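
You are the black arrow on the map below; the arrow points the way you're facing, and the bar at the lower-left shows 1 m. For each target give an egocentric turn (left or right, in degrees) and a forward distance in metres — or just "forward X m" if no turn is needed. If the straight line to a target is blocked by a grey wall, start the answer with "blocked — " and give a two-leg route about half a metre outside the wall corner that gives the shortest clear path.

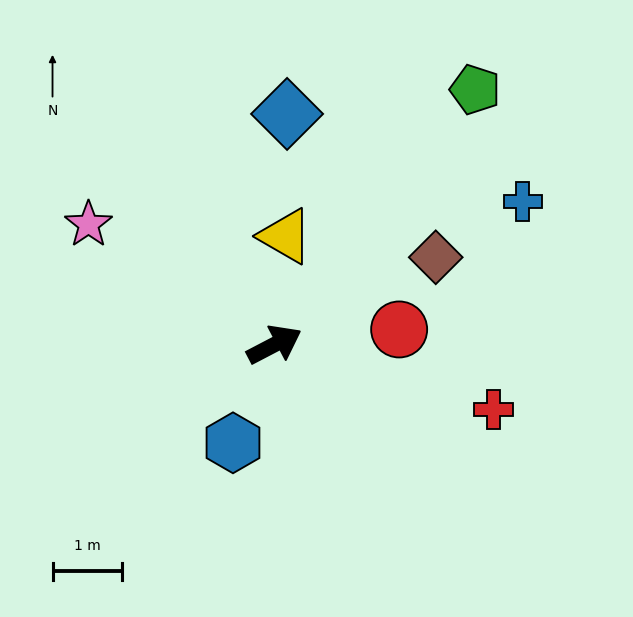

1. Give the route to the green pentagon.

turn left 24°, forward 4.7 m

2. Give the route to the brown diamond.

forward 2.7 m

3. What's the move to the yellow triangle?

turn left 57°, forward 1.6 m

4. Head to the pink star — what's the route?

turn left 120°, forward 3.2 m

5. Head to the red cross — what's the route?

turn right 44°, forward 3.3 m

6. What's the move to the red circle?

turn right 21°, forward 1.8 m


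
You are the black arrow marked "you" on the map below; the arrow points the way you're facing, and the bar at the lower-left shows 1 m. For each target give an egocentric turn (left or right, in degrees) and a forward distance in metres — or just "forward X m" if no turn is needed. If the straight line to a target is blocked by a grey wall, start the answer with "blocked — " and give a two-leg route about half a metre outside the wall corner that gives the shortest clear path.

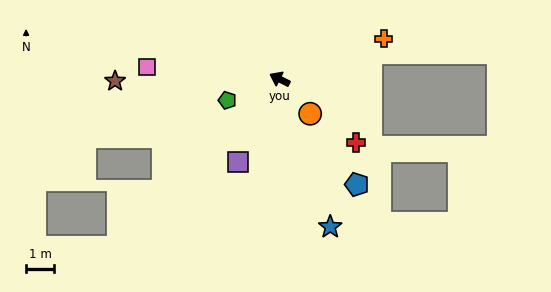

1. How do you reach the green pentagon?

turn left 49°, forward 2.0 m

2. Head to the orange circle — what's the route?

turn left 158°, forward 1.7 m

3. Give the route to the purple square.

turn left 90°, forward 3.4 m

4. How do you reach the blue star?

turn left 136°, forward 5.6 m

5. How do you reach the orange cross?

turn right 132°, forward 4.0 m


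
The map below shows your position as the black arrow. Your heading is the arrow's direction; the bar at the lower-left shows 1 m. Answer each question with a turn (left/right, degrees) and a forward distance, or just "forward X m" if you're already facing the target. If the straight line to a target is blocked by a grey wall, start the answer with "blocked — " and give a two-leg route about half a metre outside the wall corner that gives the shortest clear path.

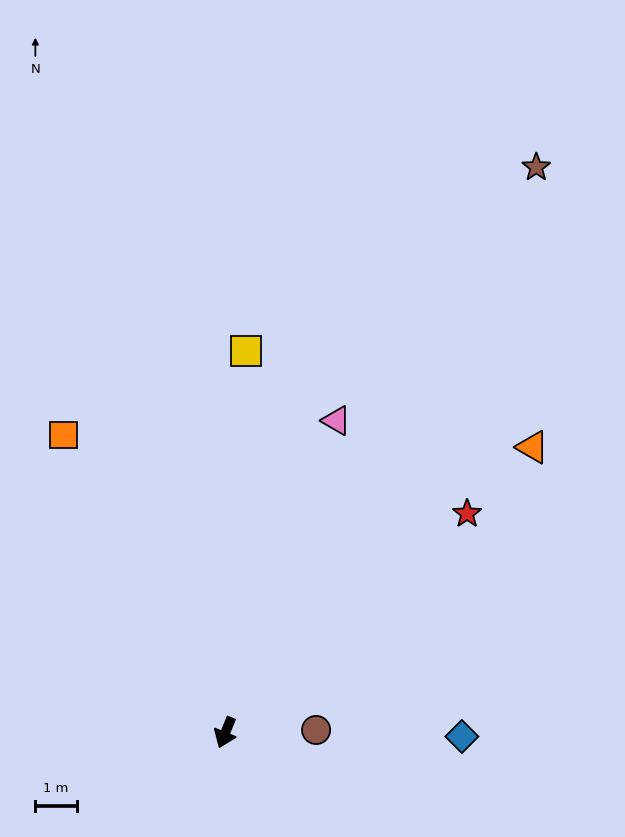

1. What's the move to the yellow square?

turn right 161°, forward 9.2 m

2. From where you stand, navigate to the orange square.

turn right 129°, forward 8.2 m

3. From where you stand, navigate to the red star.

turn left 154°, forward 7.9 m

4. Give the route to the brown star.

turn left 173°, forward 15.5 m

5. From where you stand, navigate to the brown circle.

turn left 114°, forward 2.2 m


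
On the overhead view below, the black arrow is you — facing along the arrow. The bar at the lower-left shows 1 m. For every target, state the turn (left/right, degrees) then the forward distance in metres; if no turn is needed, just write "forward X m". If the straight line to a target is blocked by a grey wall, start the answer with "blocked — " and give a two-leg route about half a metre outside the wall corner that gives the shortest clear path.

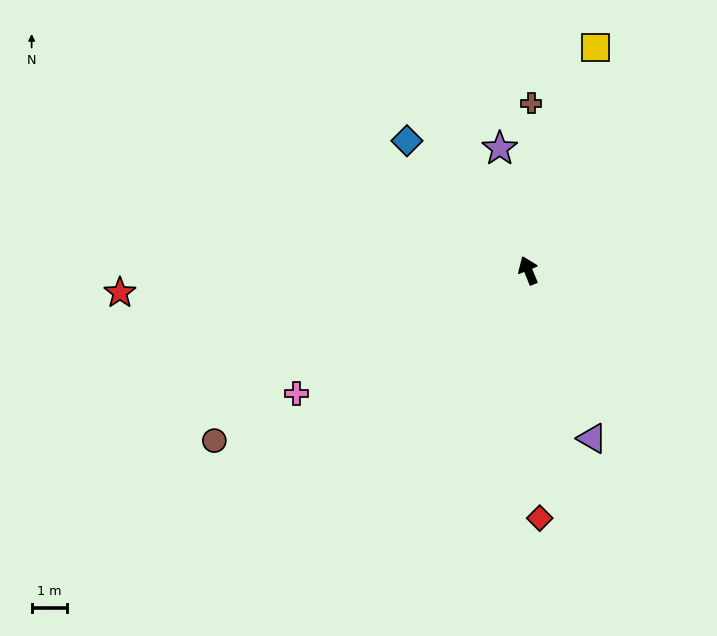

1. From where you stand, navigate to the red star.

turn left 71°, forward 11.5 m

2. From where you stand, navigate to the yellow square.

turn right 39°, forward 6.5 m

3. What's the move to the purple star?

turn right 9°, forward 3.5 m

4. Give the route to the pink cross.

turn left 96°, forward 7.4 m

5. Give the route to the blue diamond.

turn left 21°, forward 5.0 m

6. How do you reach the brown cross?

turn right 23°, forward 4.7 m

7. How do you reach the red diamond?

turn left 160°, forward 7.0 m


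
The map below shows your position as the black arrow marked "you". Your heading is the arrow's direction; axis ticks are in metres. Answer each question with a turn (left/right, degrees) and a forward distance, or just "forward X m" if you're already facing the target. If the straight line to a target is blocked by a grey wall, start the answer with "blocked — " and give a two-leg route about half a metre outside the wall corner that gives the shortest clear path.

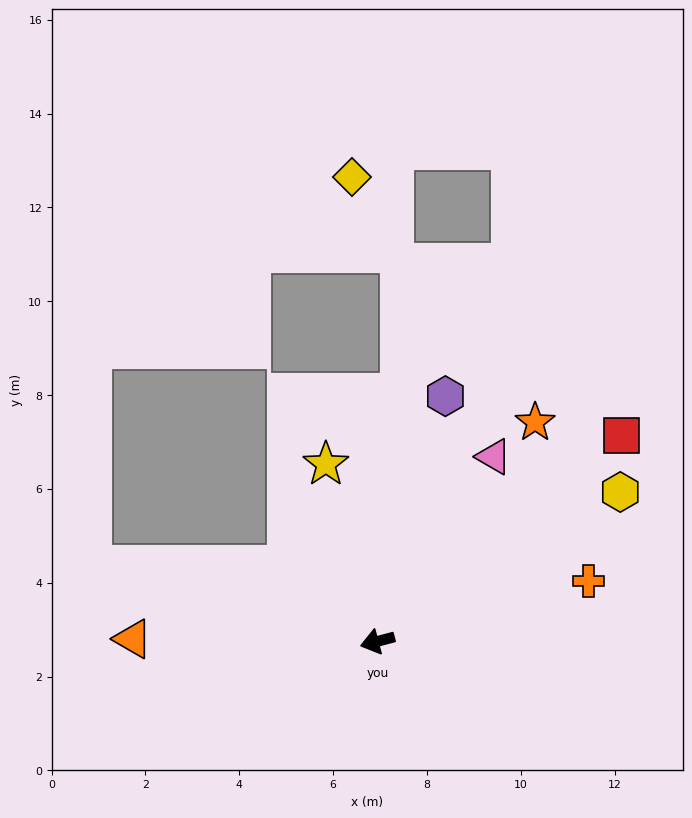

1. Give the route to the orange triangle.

turn right 15°, forward 5.2 m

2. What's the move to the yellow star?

turn right 89°, forward 3.9 m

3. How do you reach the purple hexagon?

turn right 120°, forward 5.4 m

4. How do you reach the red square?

turn right 155°, forward 6.8 m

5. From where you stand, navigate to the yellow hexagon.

turn right 163°, forward 6.1 m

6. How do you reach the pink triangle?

turn right 137°, forward 4.7 m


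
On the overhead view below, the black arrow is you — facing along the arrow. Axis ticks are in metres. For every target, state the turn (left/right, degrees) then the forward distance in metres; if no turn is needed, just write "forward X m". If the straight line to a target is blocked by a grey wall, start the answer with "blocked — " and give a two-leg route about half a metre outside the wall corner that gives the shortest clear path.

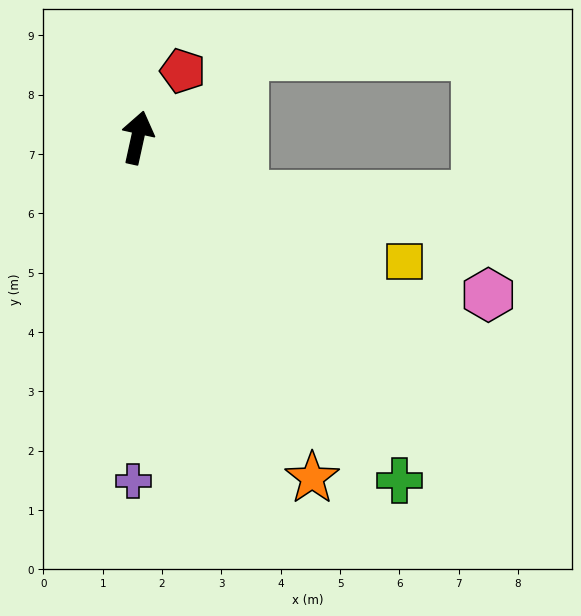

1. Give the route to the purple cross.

turn right 168°, forward 5.8 m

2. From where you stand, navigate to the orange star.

turn right 140°, forward 6.4 m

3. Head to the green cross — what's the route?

turn right 130°, forward 7.3 m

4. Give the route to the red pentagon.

turn right 22°, forward 1.4 m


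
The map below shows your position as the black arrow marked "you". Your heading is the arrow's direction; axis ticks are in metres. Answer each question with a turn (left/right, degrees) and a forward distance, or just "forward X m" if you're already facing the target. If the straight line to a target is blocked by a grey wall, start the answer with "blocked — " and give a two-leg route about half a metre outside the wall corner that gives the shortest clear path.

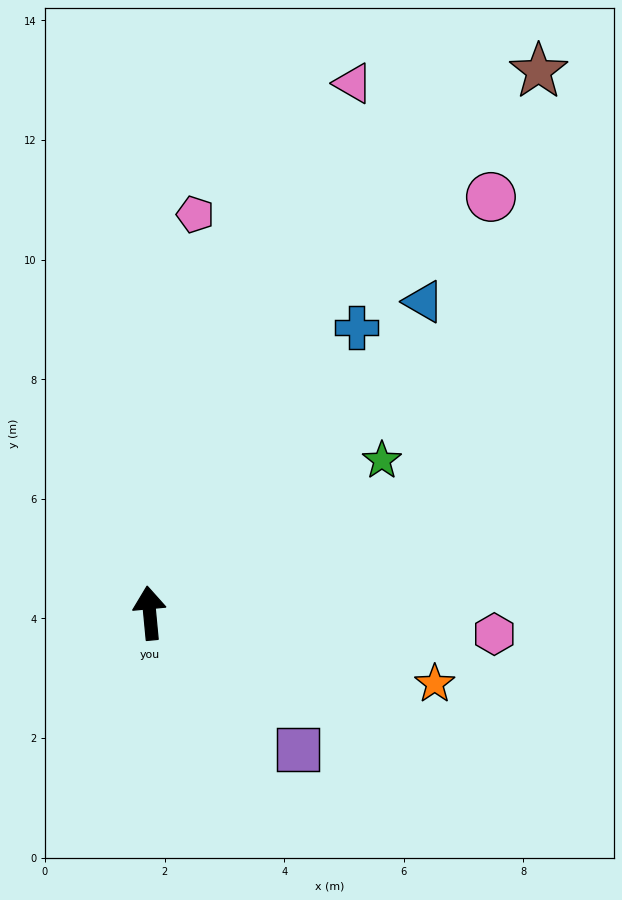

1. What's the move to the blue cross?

turn right 41°, forward 5.9 m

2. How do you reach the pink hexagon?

turn right 99°, forward 5.8 m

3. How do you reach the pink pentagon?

turn right 12°, forward 6.7 m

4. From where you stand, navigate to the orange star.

turn right 109°, forward 4.9 m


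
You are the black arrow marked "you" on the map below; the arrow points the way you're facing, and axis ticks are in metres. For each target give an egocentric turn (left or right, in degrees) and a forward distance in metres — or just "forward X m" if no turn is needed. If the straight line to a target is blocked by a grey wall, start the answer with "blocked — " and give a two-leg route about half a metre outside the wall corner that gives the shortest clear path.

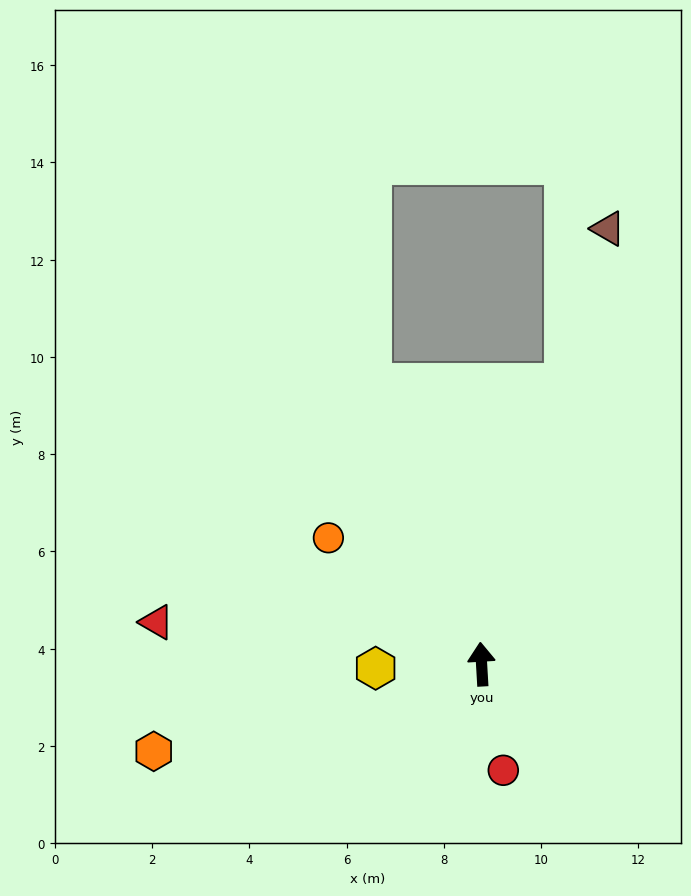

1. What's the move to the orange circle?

turn left 47°, forward 4.1 m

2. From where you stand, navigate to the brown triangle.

turn right 20°, forward 9.3 m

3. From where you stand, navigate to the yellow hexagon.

turn left 89°, forward 2.2 m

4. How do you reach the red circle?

turn right 172°, forward 2.2 m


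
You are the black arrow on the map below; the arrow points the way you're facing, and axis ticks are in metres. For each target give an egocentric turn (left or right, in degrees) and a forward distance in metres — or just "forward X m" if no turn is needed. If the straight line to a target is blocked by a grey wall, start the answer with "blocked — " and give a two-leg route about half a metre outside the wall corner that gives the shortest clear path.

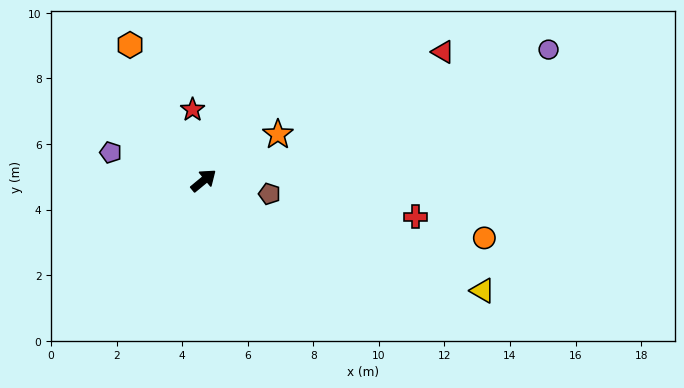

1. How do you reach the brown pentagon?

turn right 51°, forward 2.0 m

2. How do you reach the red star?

turn left 59°, forward 2.2 m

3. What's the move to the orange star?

turn right 8°, forward 2.7 m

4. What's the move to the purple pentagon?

turn left 124°, forward 3.0 m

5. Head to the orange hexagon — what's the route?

turn left 79°, forward 4.7 m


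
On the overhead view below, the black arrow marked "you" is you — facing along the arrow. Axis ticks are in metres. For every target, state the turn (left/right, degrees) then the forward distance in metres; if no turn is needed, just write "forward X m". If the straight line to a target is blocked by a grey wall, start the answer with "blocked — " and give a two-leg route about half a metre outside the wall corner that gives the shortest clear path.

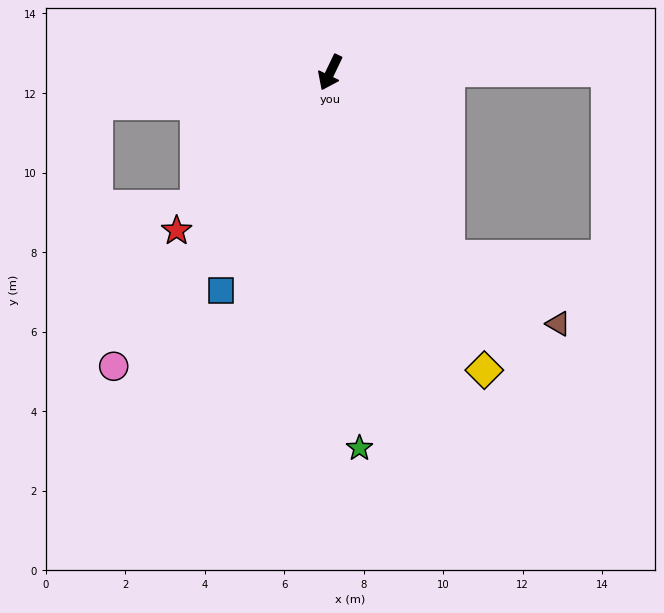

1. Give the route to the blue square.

forward 6.1 m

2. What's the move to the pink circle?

turn right 11°, forward 9.2 m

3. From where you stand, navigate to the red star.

turn right 19°, forward 5.5 m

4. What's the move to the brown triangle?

blocked — turn left 58°, forward 5.5 m, then turn left 26°, forward 3.2 m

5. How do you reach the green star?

turn left 30°, forward 9.5 m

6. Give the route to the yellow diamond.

turn left 53°, forward 8.4 m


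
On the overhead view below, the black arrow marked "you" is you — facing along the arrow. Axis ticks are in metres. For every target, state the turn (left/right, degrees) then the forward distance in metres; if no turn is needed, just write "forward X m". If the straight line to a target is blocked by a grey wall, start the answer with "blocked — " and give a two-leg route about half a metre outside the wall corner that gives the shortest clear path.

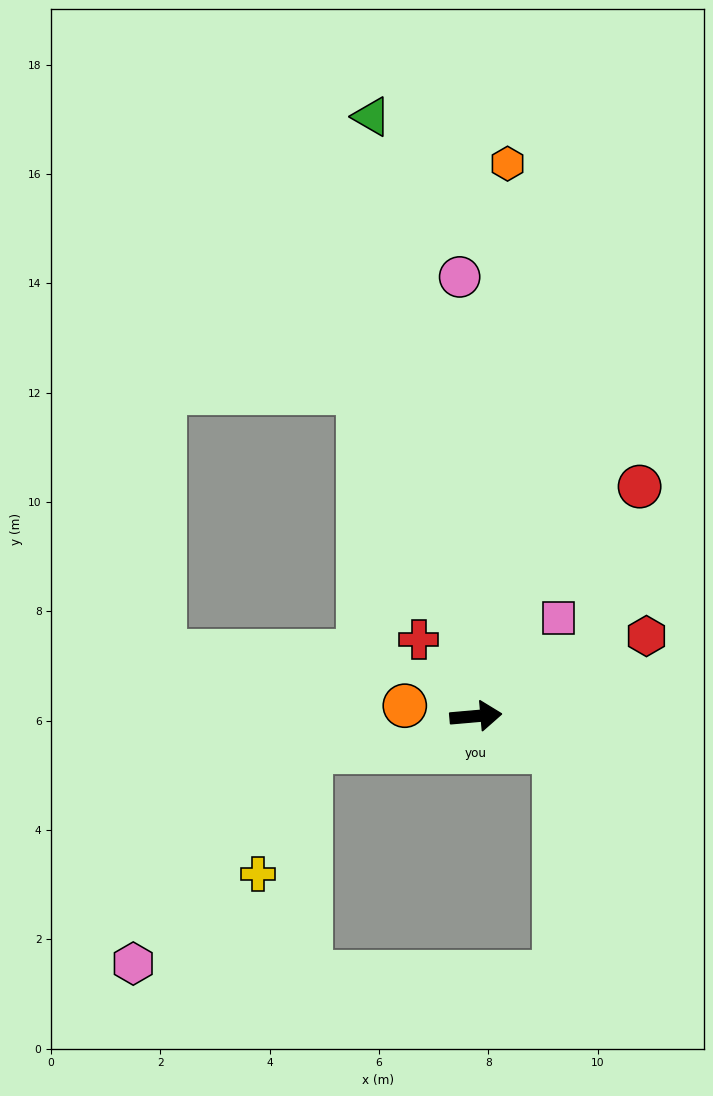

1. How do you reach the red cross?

turn left 122°, forward 1.7 m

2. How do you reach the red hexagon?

turn left 20°, forward 3.4 m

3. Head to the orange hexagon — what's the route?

turn left 82°, forward 10.1 m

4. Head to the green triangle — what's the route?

turn left 95°, forward 11.1 m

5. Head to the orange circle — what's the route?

turn left 167°, forward 1.3 m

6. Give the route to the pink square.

turn left 45°, forward 2.3 m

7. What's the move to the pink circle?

turn left 87°, forward 8.0 m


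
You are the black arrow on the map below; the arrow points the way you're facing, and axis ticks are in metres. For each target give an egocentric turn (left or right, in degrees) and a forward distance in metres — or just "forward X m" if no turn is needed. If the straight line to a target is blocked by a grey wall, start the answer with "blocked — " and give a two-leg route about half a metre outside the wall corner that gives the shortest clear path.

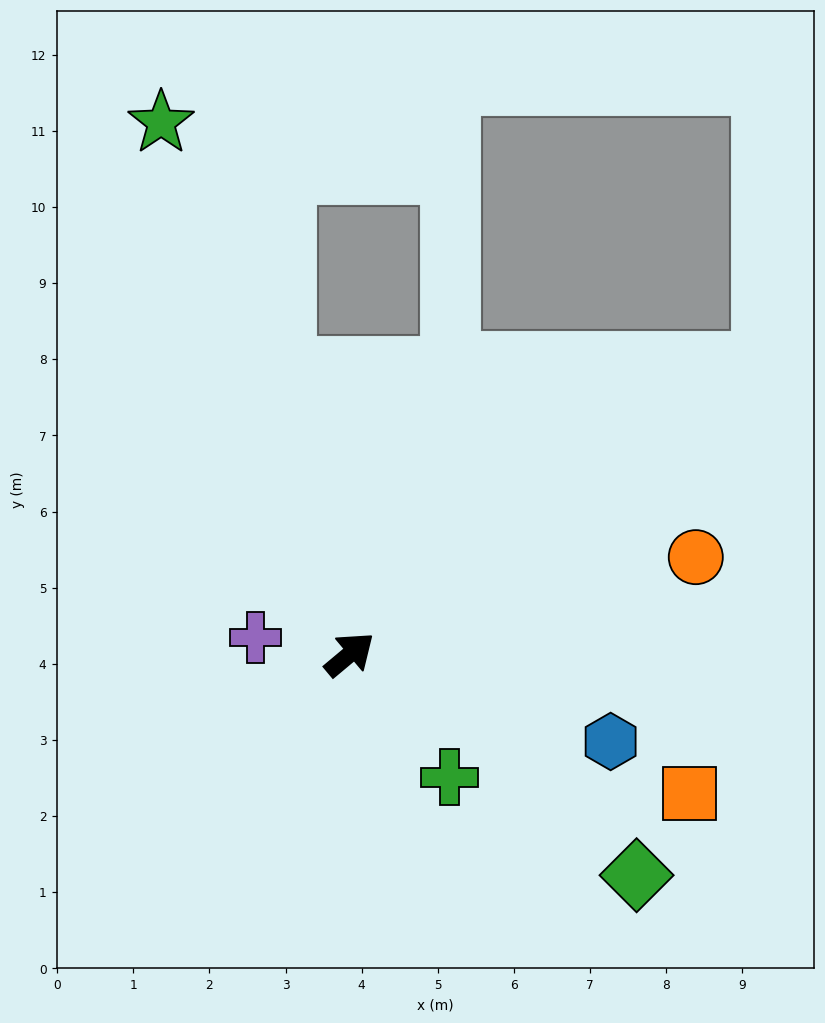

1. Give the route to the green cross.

turn right 91°, forward 2.1 m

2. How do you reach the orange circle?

turn right 24°, forward 4.7 m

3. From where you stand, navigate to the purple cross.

turn left 130°, forward 1.3 m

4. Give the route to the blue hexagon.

turn right 58°, forward 3.6 m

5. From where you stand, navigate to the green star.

turn left 70°, forward 7.4 m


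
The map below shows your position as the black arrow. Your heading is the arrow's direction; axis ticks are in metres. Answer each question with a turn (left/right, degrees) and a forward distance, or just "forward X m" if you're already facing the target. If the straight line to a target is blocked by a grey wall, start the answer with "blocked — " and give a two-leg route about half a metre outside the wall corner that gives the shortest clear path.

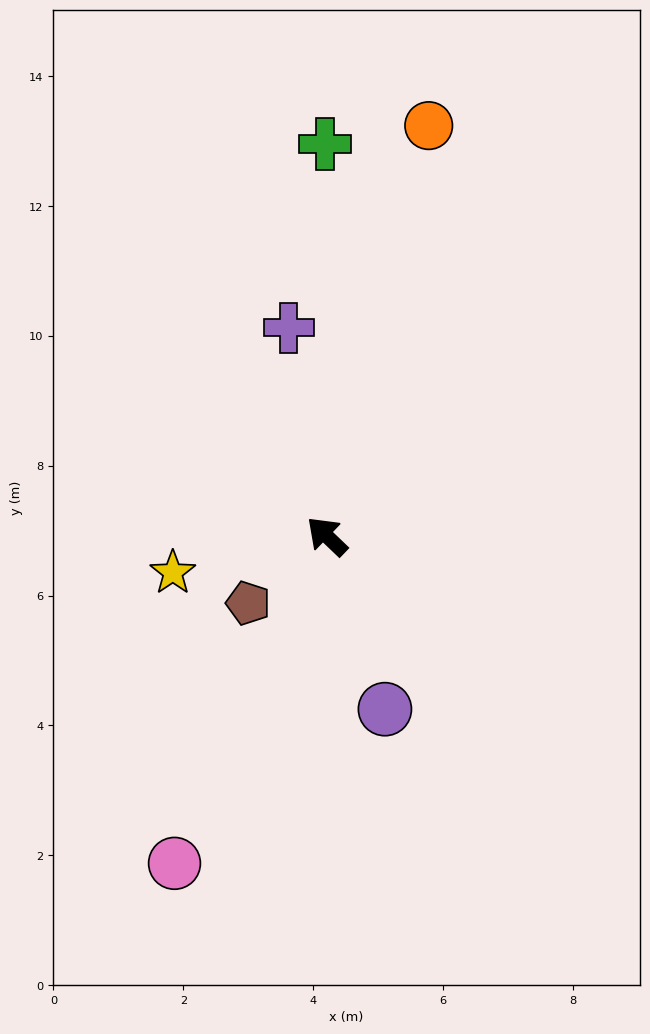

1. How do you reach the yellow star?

turn left 57°, forward 2.4 m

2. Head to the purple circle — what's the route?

turn left 152°, forward 2.8 m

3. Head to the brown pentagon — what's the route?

turn left 84°, forward 1.6 m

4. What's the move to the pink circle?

turn left 109°, forward 5.6 m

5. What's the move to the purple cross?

turn right 36°, forward 3.3 m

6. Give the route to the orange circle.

turn right 60°, forward 6.5 m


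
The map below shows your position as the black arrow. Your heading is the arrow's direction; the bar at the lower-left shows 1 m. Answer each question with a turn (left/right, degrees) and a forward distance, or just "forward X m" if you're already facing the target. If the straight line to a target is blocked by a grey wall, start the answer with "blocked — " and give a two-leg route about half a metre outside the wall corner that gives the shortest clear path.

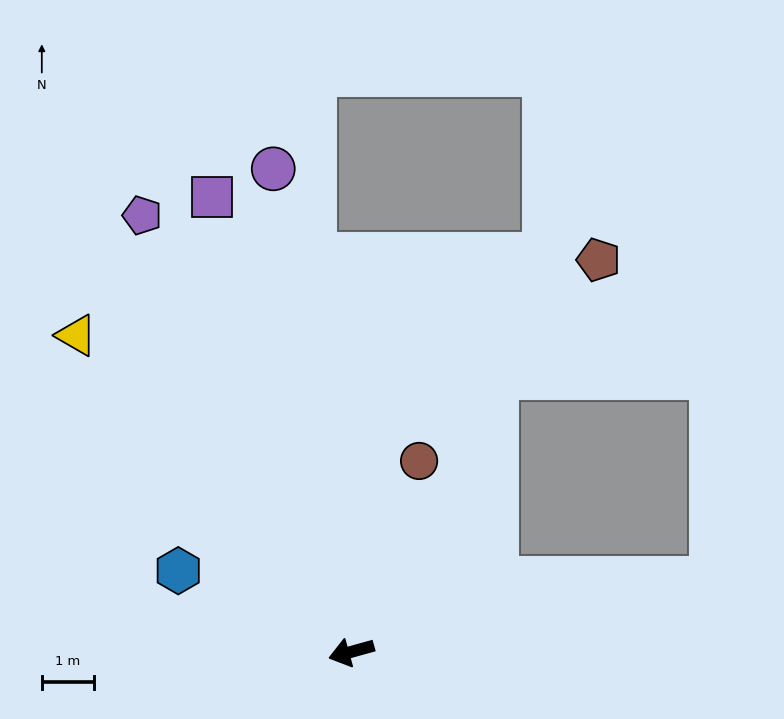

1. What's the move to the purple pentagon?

turn right 80°, forward 9.3 m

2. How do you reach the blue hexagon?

turn right 41°, forward 3.7 m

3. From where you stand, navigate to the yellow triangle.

turn right 65°, forward 8.0 m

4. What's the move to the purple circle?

turn right 96°, forward 9.4 m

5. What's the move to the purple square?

turn right 88°, forward 9.1 m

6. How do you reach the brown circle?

turn right 125°, forward 3.9 m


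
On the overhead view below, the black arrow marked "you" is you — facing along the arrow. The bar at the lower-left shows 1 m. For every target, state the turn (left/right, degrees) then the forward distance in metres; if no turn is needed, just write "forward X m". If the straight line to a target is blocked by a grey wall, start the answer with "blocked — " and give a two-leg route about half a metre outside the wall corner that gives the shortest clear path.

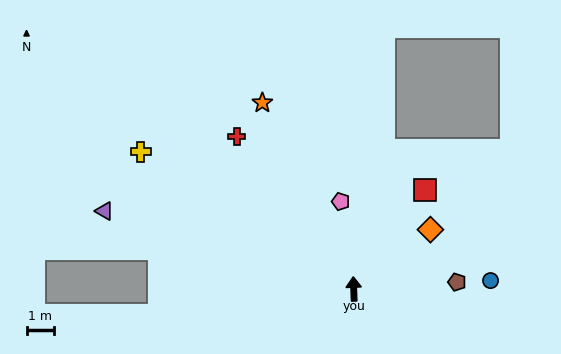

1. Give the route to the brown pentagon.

turn right 88°, forward 3.8 m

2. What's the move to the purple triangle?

turn left 71°, forward 9.5 m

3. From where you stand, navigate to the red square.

turn right 38°, forward 4.4 m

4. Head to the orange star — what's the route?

turn left 24°, forward 7.5 m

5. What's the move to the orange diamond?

turn right 54°, forward 3.5 m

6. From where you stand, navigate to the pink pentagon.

turn left 6°, forward 3.2 m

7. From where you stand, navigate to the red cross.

turn left 35°, forward 7.0 m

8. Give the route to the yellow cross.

turn left 55°, forward 9.2 m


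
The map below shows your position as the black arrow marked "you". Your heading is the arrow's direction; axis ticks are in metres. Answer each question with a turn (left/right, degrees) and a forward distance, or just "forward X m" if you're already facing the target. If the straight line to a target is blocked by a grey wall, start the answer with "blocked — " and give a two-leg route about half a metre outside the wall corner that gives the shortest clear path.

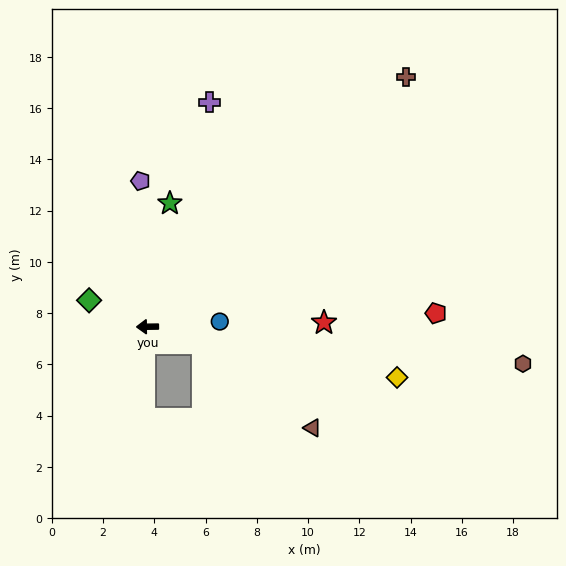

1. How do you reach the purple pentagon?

turn right 88°, forward 5.7 m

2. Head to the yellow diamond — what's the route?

turn left 168°, forward 9.9 m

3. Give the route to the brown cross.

turn right 137°, forward 14.0 m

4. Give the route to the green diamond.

turn right 25°, forward 2.5 m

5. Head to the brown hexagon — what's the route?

turn left 173°, forward 14.7 m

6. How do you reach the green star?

turn right 101°, forward 4.9 m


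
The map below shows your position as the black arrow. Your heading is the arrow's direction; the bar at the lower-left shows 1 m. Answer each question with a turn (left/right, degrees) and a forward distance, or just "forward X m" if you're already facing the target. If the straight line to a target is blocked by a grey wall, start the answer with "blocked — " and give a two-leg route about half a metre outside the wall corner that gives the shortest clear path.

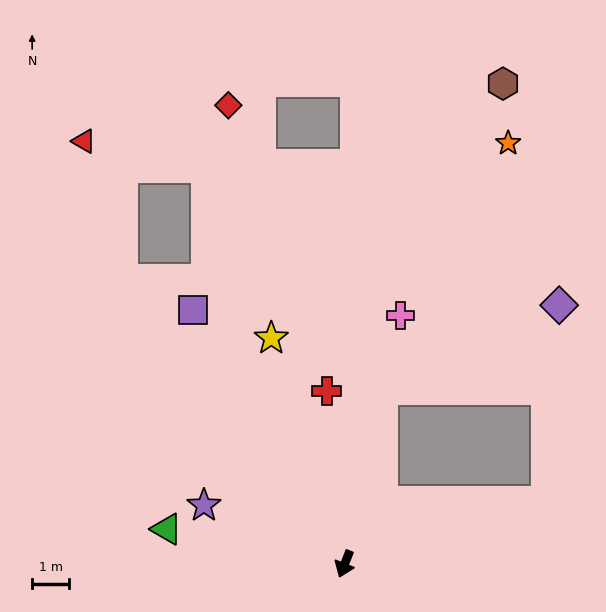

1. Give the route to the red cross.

turn right 153°, forward 4.7 m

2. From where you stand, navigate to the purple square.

turn right 128°, forward 8.0 m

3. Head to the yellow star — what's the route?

turn right 140°, forward 6.4 m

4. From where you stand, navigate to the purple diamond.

blocked — turn right 171°, forward 4.8 m, then turn right 52°, forward 5.3 m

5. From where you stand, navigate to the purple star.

turn right 91°, forward 4.1 m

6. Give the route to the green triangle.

turn right 80°, forward 4.9 m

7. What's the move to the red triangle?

blocked — turn right 120°, forward 9.8 m, then turn right 23°, forward 3.9 m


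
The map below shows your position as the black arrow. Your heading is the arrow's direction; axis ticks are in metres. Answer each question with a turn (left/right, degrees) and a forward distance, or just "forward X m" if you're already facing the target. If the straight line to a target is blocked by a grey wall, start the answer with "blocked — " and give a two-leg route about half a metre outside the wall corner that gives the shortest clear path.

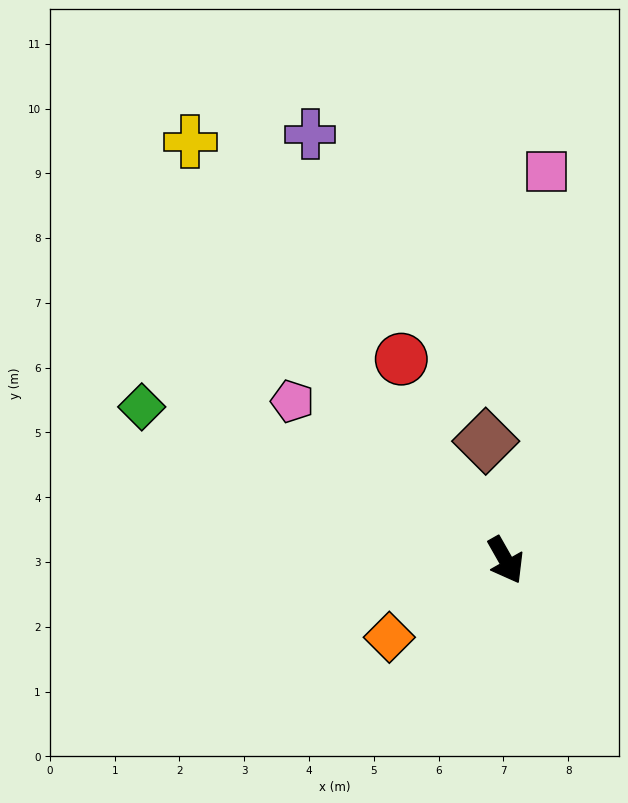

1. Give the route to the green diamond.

turn right 142°, forward 6.1 m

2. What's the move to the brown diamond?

turn left 160°, forward 1.9 m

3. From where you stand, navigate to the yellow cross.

turn right 173°, forward 8.1 m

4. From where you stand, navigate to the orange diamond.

turn right 86°, forward 2.2 m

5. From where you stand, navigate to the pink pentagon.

turn right 156°, forward 4.1 m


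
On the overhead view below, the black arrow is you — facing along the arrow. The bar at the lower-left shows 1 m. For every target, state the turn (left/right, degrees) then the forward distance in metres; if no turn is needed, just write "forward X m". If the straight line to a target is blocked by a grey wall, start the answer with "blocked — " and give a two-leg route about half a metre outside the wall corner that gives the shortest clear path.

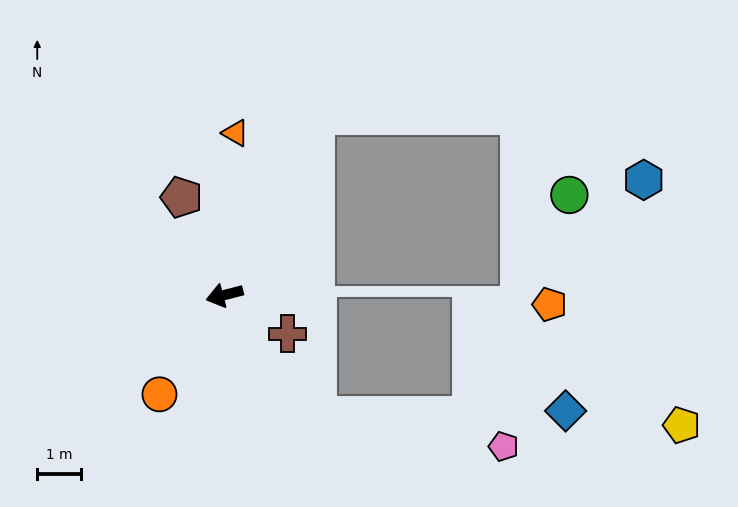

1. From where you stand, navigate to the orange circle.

turn left 42°, forward 2.7 m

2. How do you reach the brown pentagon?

turn right 81°, forward 2.4 m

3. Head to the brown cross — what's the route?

turn left 134°, forward 1.7 m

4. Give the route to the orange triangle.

turn right 108°, forward 3.7 m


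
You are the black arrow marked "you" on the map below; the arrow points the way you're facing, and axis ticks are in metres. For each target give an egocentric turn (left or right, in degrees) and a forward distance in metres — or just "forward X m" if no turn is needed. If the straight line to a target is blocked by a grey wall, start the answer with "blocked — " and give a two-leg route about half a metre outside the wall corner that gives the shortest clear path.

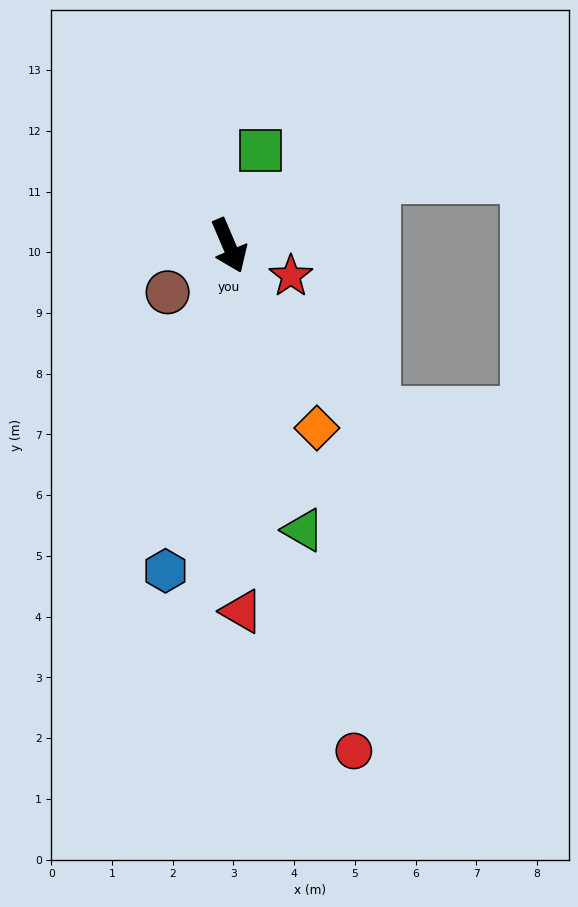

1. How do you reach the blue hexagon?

turn right 34°, forward 5.5 m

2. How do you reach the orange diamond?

turn left 3°, forward 3.3 m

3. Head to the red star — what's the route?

turn left 41°, forward 1.1 m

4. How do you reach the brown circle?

turn right 76°, forward 1.3 m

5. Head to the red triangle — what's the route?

turn right 21°, forward 6.0 m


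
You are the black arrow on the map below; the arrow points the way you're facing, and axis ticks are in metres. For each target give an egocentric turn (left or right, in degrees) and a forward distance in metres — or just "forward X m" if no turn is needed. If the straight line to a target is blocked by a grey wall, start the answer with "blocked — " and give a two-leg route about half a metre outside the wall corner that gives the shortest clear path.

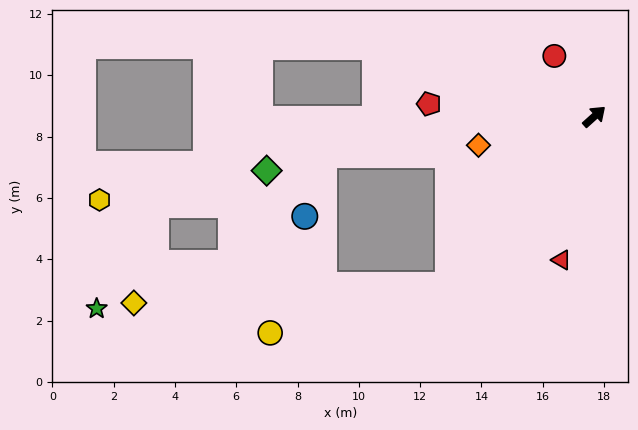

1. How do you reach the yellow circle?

blocked — turn right 173°, forward 7.3 m, then turn right 34°, forward 6.0 m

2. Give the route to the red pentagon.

turn left 134°, forward 5.4 m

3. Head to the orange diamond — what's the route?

turn left 152°, forward 3.9 m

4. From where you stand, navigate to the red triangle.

turn right 145°, forward 4.8 m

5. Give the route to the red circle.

turn left 81°, forward 2.4 m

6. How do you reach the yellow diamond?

blocked — turn right 173°, forward 7.3 m, then turn right 46°, forward 10.3 m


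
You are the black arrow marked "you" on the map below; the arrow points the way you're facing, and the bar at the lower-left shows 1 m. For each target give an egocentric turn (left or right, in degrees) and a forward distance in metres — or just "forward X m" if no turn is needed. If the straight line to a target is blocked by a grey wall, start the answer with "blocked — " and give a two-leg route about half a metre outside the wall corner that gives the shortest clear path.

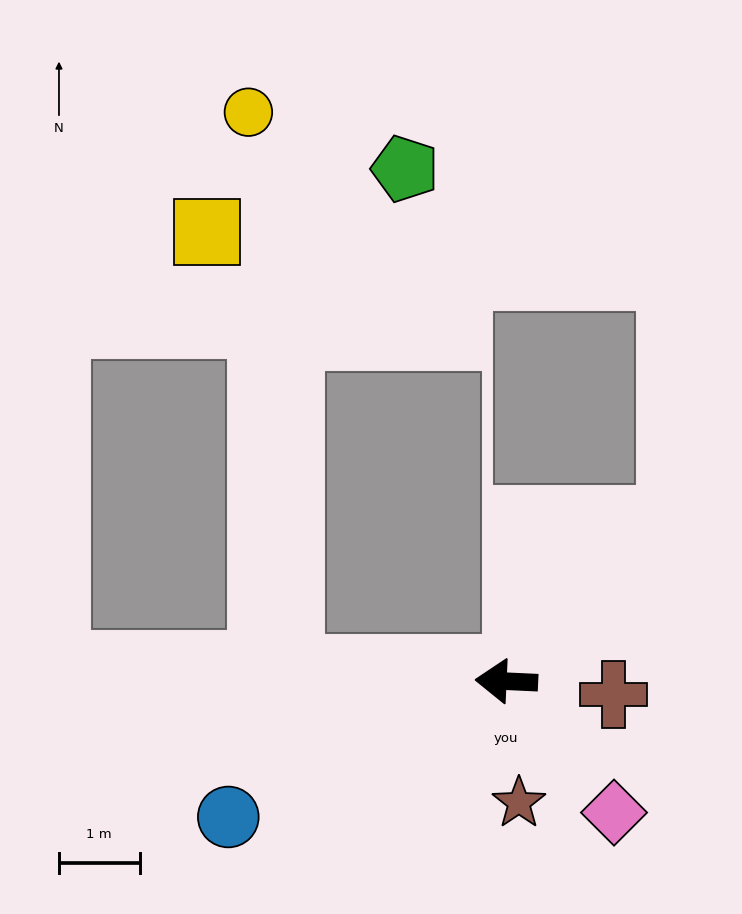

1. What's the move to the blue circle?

turn left 29°, forward 3.8 m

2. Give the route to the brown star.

turn left 99°, forward 1.5 m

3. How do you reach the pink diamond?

turn left 132°, forward 2.1 m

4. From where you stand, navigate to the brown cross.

turn left 176°, forward 1.3 m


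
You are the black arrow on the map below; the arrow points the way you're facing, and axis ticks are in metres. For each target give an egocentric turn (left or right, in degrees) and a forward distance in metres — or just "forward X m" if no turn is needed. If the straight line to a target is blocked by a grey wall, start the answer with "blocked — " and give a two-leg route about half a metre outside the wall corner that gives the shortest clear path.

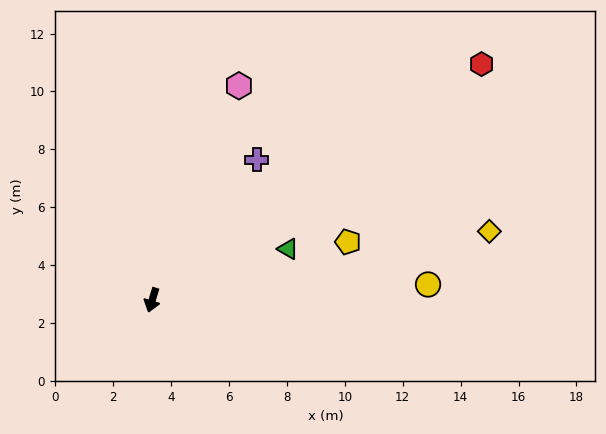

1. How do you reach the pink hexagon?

turn left 175°, forward 8.0 m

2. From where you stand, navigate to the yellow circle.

turn left 110°, forward 9.5 m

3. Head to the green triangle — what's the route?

turn left 127°, forward 5.0 m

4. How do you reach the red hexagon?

turn left 142°, forward 14.0 m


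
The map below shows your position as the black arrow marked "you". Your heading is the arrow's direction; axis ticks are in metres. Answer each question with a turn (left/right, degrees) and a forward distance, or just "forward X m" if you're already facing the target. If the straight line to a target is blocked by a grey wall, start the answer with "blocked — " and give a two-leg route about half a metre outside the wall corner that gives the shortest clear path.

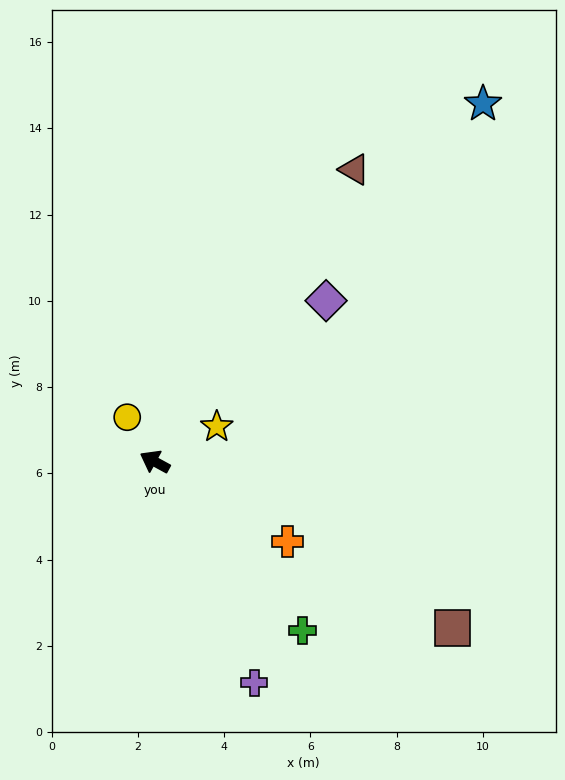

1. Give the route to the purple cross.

turn left 143°, forward 5.6 m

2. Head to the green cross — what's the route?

turn left 160°, forward 5.2 m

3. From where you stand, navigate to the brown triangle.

turn right 96°, forward 8.2 m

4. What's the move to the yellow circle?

turn right 30°, forward 1.2 m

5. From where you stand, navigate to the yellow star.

turn right 122°, forward 1.7 m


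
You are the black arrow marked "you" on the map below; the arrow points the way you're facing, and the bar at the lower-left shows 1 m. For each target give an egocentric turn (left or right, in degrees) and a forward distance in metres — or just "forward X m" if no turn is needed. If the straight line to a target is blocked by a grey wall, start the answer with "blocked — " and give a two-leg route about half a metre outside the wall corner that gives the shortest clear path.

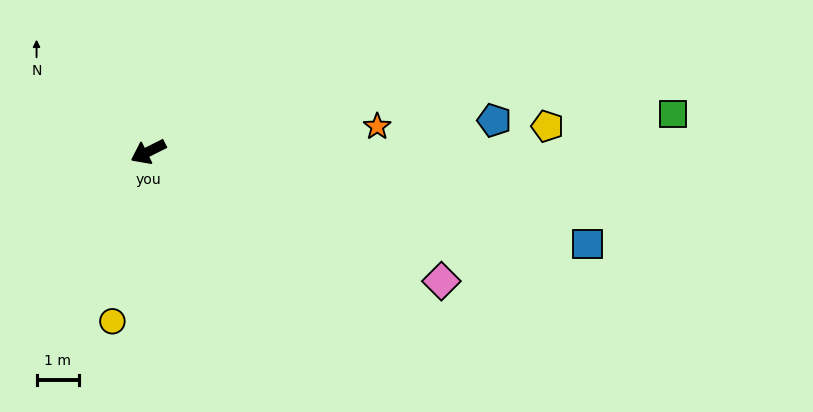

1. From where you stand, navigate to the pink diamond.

turn left 130°, forward 7.6 m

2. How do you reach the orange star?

turn left 160°, forward 5.4 m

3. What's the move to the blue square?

turn left 142°, forward 10.6 m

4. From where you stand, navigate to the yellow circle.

turn left 51°, forward 4.1 m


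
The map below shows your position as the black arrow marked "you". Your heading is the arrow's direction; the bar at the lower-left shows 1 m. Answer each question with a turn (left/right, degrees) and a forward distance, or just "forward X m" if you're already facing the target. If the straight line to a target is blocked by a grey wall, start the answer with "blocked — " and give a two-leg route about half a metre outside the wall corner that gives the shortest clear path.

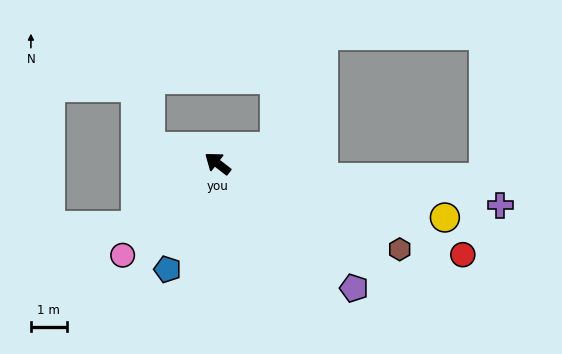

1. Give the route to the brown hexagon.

turn right 168°, forward 5.6 m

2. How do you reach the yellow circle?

turn right 156°, forward 6.5 m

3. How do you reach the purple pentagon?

turn left 175°, forward 5.2 m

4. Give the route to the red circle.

turn right 163°, forward 7.3 m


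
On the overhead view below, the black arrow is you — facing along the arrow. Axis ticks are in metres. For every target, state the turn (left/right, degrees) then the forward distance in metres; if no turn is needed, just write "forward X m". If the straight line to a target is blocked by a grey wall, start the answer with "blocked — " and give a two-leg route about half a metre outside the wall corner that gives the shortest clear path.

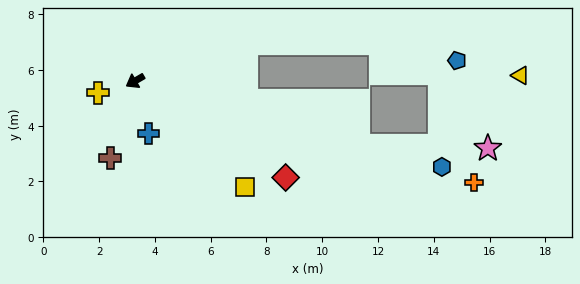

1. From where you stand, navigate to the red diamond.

turn left 117°, forward 6.4 m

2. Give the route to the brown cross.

turn left 42°, forward 2.9 m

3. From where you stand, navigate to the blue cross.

turn left 75°, forward 1.9 m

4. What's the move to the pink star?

blocked — turn left 134°, forward 8.3 m, then turn left 15°, forward 4.6 m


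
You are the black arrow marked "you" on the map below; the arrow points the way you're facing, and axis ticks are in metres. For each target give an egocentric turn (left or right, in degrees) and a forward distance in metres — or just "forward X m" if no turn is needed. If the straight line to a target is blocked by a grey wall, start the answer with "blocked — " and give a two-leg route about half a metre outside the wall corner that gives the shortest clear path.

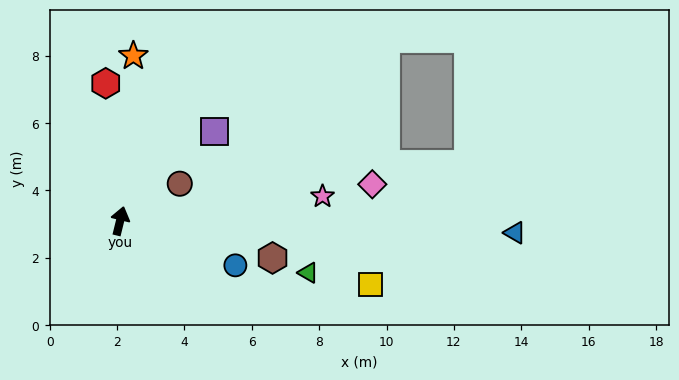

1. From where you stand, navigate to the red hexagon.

turn left 20°, forward 4.1 m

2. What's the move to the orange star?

turn left 9°, forward 4.9 m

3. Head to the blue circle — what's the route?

turn right 97°, forward 3.7 m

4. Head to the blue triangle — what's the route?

turn right 78°, forward 11.7 m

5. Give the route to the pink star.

turn right 69°, forward 6.1 m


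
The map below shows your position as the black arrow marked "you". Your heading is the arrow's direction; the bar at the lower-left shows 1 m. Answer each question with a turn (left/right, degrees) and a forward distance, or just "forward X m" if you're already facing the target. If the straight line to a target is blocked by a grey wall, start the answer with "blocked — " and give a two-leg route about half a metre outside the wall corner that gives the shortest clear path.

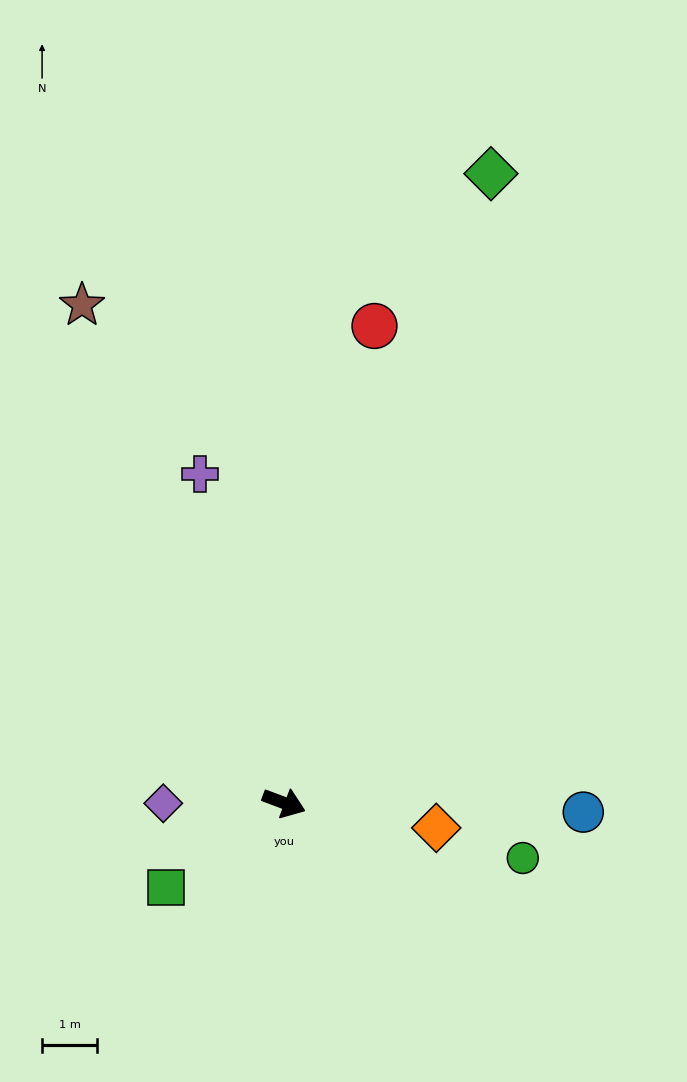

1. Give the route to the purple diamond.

turn right 159°, forward 2.2 m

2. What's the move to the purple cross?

turn left 125°, forward 6.2 m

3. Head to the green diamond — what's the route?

turn left 92°, forward 12.0 m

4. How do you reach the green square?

turn right 124°, forward 2.6 m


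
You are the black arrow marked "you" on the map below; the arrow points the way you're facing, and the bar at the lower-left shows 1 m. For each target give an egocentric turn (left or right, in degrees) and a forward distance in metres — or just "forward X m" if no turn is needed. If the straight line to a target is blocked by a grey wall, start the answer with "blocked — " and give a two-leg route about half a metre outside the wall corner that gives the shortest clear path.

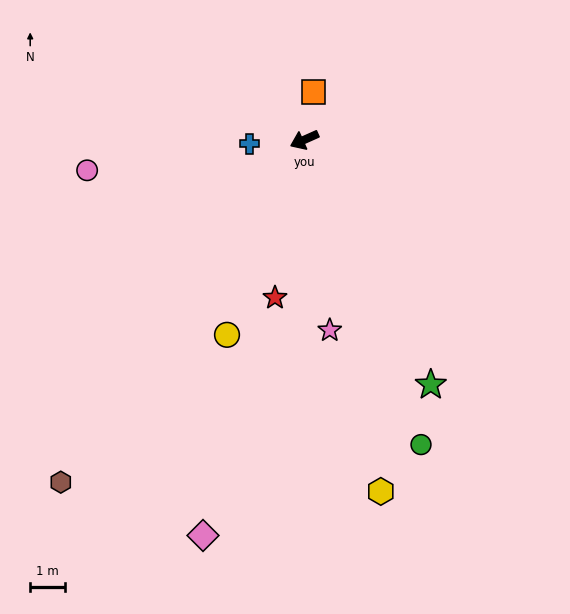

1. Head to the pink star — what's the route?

turn left 74°, forward 5.5 m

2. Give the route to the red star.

turn left 55°, forward 4.6 m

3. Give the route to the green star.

turn left 93°, forward 8.0 m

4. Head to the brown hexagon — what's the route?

turn left 31°, forward 12.1 m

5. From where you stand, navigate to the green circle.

turn left 87°, forward 9.4 m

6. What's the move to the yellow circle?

turn left 44°, forward 6.1 m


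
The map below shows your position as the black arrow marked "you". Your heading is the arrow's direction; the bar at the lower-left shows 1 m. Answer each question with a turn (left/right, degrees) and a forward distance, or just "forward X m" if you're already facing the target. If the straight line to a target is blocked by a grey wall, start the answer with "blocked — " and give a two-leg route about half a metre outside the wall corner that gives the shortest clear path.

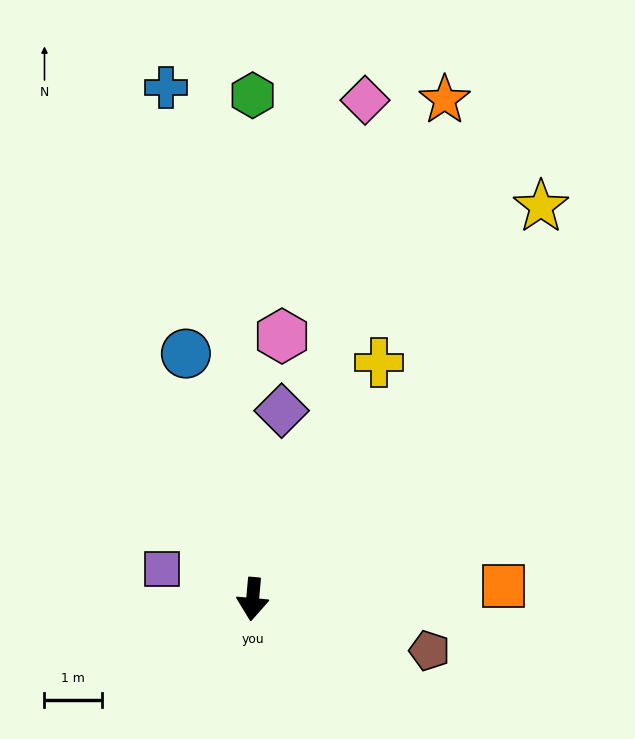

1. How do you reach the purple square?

turn right 103°, forward 1.6 m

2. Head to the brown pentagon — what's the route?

turn left 79°, forward 3.2 m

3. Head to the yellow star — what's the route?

turn left 149°, forward 8.4 m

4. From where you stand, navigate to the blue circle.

turn right 160°, forward 4.4 m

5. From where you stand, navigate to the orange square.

turn left 98°, forward 4.4 m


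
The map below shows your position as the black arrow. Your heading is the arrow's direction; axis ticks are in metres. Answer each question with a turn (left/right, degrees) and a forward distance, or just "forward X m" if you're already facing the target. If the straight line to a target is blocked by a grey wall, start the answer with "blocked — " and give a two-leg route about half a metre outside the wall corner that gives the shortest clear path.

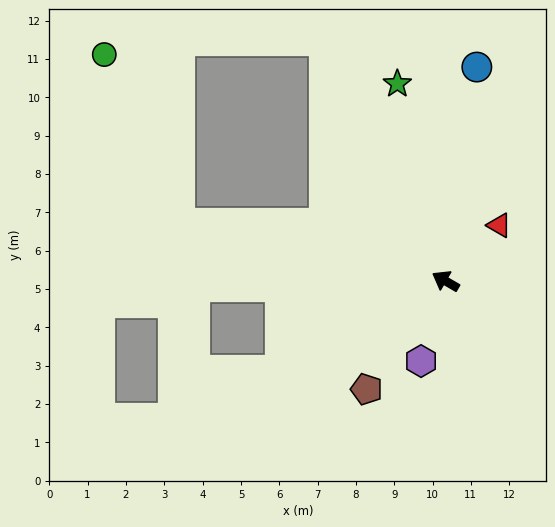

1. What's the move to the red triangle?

turn right 104°, forward 2.0 m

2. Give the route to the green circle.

blocked — turn left 18°, forward 7.1 m, then turn right 54°, forward 4.8 m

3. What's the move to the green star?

turn right 46°, forward 5.3 m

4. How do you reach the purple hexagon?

turn left 103°, forward 2.2 m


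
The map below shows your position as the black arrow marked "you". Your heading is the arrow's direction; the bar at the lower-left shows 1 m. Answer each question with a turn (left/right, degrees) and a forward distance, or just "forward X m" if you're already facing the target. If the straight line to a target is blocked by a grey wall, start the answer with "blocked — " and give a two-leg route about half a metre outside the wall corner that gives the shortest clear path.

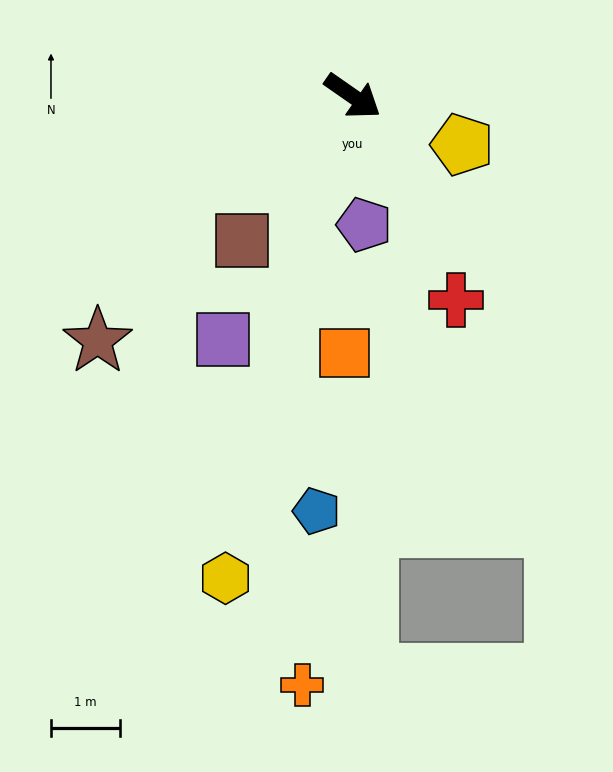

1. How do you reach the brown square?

turn right 93°, forward 2.6 m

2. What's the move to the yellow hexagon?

turn right 70°, forward 7.2 m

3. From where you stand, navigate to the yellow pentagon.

turn left 11°, forward 1.7 m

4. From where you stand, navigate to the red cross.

turn right 28°, forward 3.3 m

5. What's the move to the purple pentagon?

turn right 50°, forward 1.9 m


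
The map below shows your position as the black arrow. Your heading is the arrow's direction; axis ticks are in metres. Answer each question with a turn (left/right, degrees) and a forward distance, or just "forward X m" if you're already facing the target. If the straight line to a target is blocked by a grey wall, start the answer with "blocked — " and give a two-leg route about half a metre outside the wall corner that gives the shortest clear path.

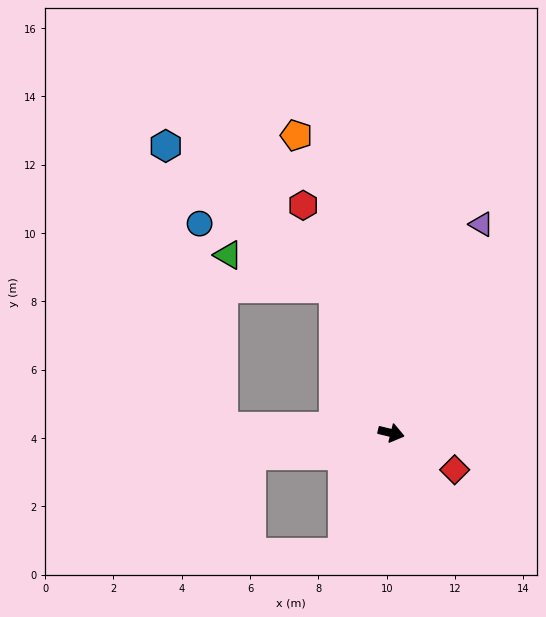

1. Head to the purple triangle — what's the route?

turn left 80°, forward 6.7 m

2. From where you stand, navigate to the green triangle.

blocked — turn left 126°, forward 4.6 m, then turn left 50°, forward 3.2 m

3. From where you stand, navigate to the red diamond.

turn right 16°, forward 2.1 m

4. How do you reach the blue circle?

blocked — turn right 169°, forward 4.9 m, then turn right 80°, forward 6.0 m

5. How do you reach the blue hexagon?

blocked — turn left 126°, forward 4.6 m, then turn left 27°, forward 6.4 m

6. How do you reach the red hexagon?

turn left 125°, forward 7.1 m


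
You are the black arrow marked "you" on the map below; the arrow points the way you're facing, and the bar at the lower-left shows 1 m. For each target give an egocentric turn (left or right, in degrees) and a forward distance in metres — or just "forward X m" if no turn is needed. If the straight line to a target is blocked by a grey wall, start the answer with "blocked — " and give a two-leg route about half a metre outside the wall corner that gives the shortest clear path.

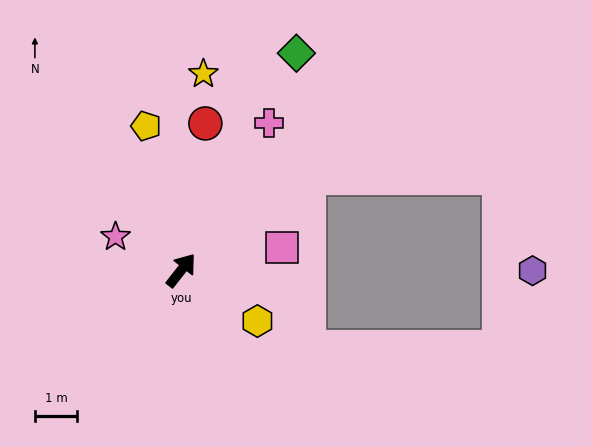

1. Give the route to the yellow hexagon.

turn right 86°, forward 2.2 m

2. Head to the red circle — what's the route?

turn left 29°, forward 3.5 m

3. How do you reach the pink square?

turn right 39°, forward 2.4 m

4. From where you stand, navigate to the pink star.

turn left 101°, forward 1.7 m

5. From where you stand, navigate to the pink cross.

turn left 7°, forward 4.0 m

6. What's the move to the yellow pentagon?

turn left 52°, forward 3.5 m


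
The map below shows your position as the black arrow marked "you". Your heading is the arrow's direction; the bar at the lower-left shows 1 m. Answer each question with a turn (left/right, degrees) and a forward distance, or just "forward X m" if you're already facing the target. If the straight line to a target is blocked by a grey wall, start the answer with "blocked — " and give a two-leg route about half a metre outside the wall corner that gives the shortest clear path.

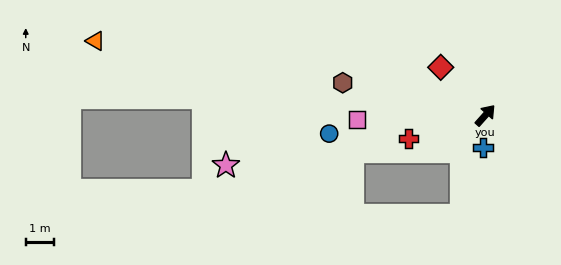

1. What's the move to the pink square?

turn left 134°, forward 4.6 m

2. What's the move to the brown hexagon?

turn left 119°, forward 5.2 m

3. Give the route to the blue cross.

turn right 143°, forward 1.2 m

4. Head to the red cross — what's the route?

turn left 148°, forward 2.9 m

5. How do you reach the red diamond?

turn left 85°, forward 2.3 m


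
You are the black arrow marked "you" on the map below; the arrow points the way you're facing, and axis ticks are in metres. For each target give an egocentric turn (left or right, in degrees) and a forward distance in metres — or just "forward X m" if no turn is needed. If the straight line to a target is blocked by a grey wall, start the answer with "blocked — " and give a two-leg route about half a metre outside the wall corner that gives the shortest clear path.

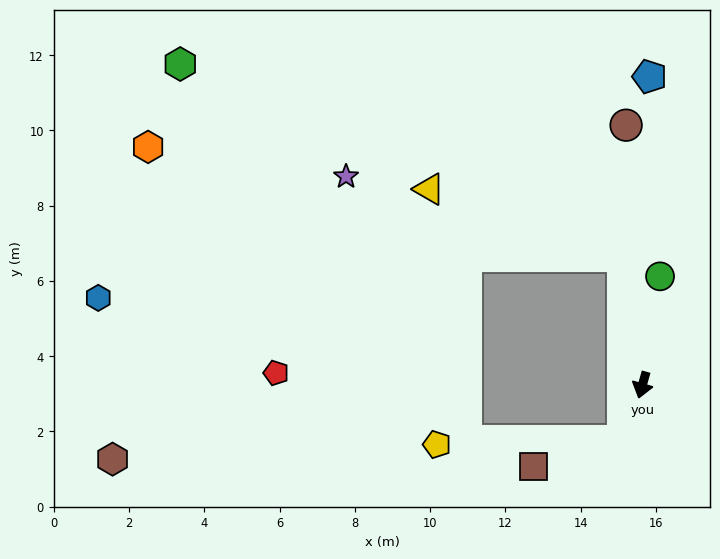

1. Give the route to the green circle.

turn right 174°, forward 2.9 m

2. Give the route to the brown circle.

turn right 161°, forward 6.9 m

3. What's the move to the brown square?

blocked — turn right 3°, forward 1.6 m, then turn right 55°, forward 2.5 m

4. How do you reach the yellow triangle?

blocked — turn right 156°, forward 3.5 m, then turn left 63°, forward 5.5 m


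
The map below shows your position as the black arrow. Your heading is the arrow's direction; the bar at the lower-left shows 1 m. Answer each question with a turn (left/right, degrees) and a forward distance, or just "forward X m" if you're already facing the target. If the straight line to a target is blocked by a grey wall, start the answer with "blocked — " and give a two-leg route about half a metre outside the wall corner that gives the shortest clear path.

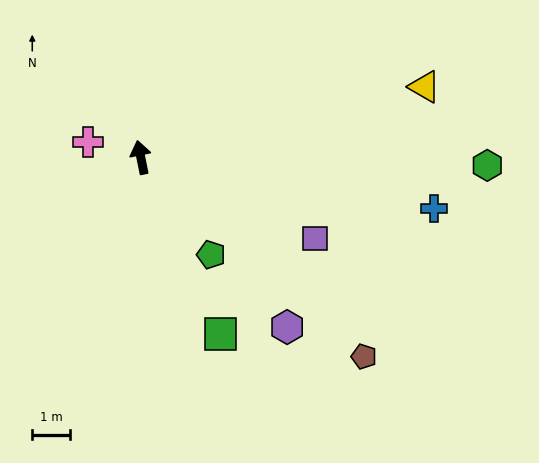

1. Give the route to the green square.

turn right 167°, forward 5.1 m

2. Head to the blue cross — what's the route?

turn right 111°, forward 7.8 m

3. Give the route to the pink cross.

turn left 63°, forward 1.5 m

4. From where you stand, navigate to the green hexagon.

turn right 103°, forward 9.1 m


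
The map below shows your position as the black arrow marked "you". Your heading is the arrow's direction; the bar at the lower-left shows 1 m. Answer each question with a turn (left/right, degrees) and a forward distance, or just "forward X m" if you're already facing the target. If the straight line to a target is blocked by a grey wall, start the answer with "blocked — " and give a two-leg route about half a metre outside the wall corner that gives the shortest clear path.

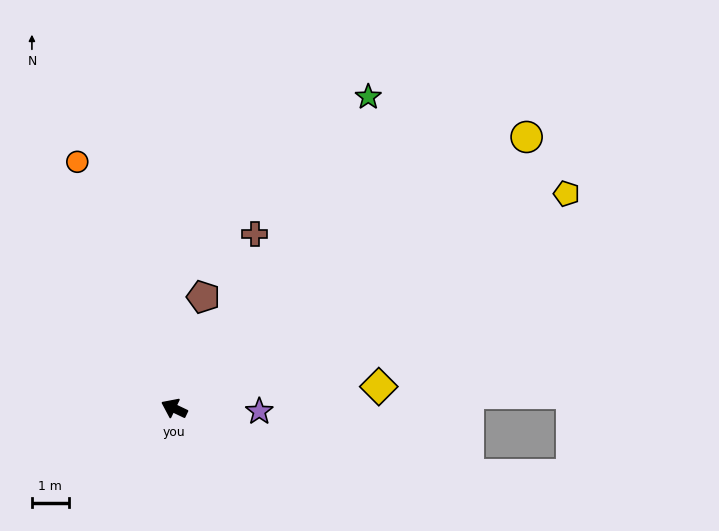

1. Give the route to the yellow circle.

turn right 117°, forward 12.1 m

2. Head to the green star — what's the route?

turn right 96°, forward 10.0 m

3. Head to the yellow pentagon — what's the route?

turn right 126°, forward 12.2 m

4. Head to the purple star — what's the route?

turn right 157°, forward 2.3 m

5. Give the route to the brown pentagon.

turn right 79°, forward 3.1 m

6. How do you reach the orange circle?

turn right 43°, forward 7.2 m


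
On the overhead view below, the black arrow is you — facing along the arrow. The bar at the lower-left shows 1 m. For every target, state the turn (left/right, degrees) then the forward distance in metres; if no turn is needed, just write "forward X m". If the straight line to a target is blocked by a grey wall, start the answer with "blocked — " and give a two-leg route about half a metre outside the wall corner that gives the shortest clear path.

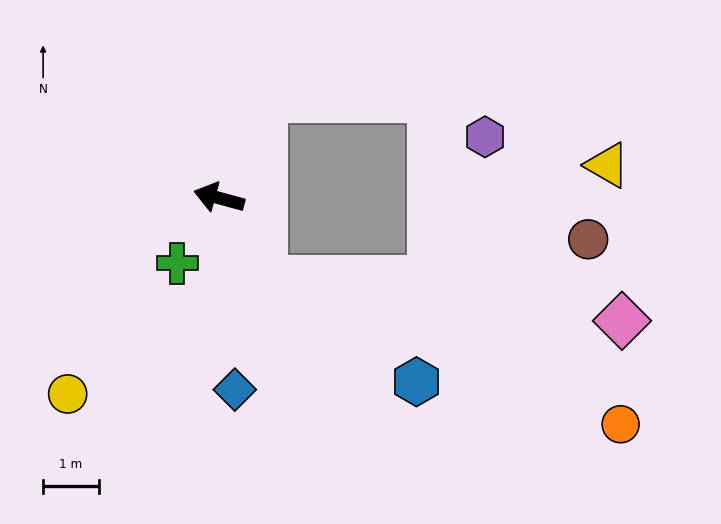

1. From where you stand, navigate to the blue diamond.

turn left 110°, forward 3.4 m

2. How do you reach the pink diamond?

blocked — turn left 134°, forward 1.7 m, then turn left 55°, forward 6.4 m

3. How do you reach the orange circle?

blocked — turn left 134°, forward 1.7 m, then turn left 39°, forward 6.9 m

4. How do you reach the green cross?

turn left 73°, forward 1.4 m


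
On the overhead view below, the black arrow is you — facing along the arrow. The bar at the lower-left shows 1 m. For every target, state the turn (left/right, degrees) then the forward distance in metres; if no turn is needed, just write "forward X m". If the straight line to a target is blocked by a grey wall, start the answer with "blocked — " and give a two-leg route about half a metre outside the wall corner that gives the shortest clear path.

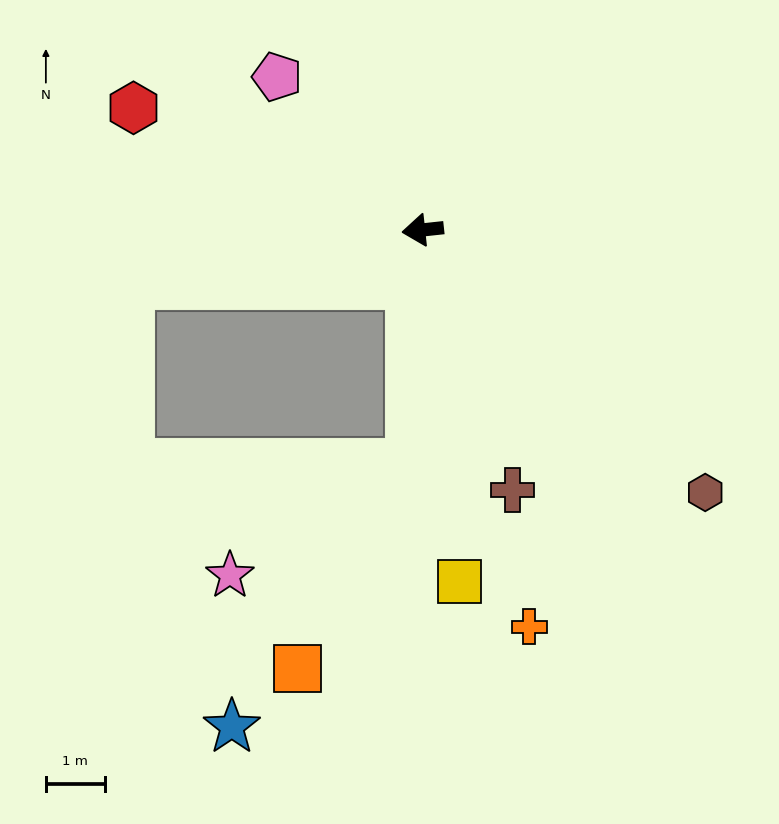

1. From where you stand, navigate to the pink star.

blocked — turn left 81°, forward 4.0 m, then turn right 55°, forward 3.6 m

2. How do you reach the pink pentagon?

turn right 53°, forward 3.6 m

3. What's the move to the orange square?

blocked — turn left 81°, forward 4.0 m, then turn right 26°, forward 4.0 m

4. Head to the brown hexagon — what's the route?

turn left 131°, forward 6.6 m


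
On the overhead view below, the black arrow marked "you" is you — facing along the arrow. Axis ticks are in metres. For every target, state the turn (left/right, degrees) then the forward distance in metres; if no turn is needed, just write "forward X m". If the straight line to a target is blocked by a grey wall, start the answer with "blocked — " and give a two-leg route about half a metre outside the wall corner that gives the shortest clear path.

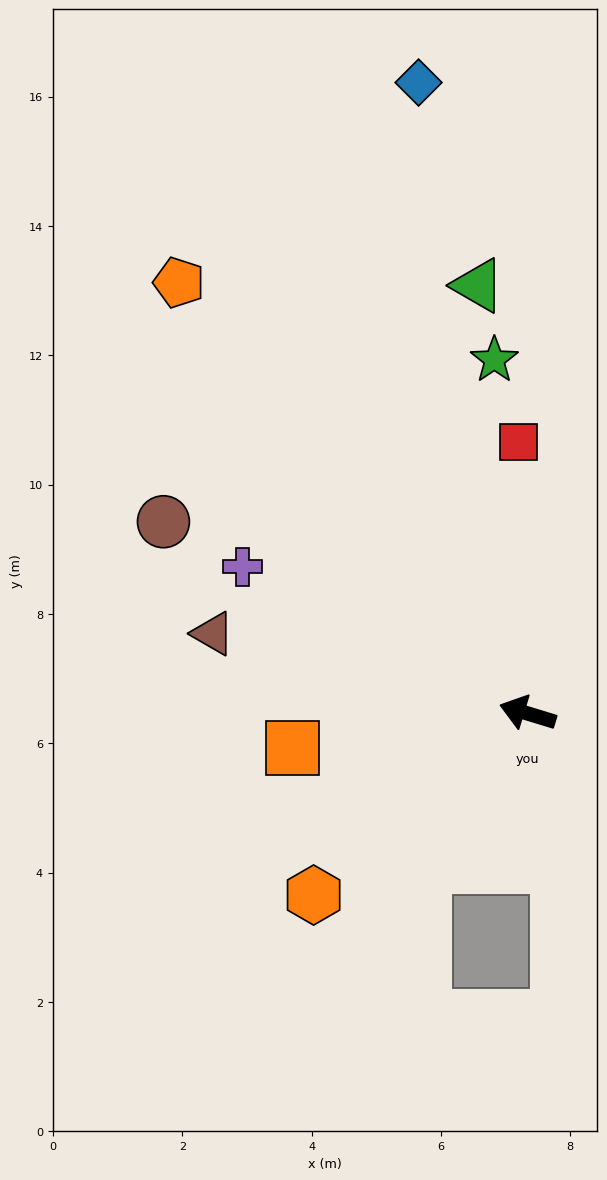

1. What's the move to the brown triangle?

turn left 3°, forward 5.0 m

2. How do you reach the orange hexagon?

turn left 57°, forward 4.3 m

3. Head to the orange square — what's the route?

turn left 25°, forward 3.7 m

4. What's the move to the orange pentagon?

turn right 34°, forward 8.6 m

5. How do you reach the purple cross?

turn right 10°, forward 5.0 m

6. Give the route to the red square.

turn right 71°, forward 4.2 m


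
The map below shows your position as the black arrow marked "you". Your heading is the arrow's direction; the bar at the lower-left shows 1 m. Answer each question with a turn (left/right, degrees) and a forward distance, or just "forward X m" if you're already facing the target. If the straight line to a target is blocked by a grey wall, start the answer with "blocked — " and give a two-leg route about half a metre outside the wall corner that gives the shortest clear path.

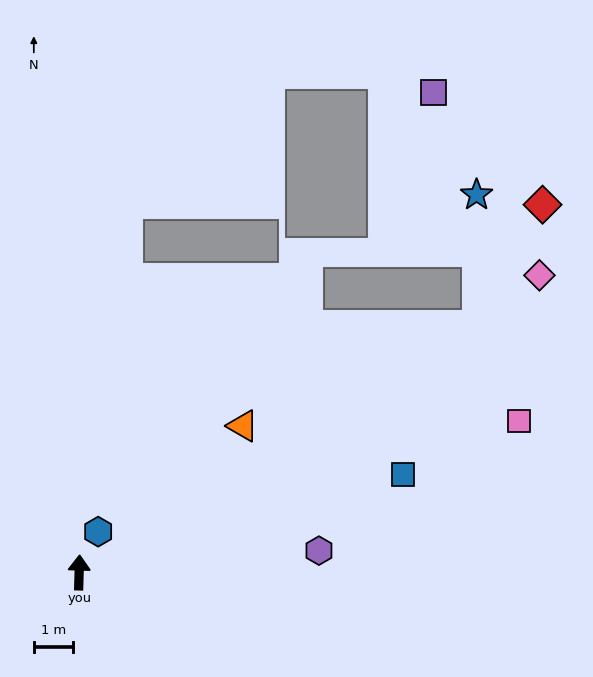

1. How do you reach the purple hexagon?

turn right 83°, forward 6.2 m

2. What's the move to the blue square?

turn right 71°, forward 8.7 m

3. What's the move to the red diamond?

blocked — turn right 57°, forward 12.1 m, then turn left 31°, forward 3.5 m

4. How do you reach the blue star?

blocked — turn right 57°, forward 12.1 m, then turn left 60°, forward 3.4 m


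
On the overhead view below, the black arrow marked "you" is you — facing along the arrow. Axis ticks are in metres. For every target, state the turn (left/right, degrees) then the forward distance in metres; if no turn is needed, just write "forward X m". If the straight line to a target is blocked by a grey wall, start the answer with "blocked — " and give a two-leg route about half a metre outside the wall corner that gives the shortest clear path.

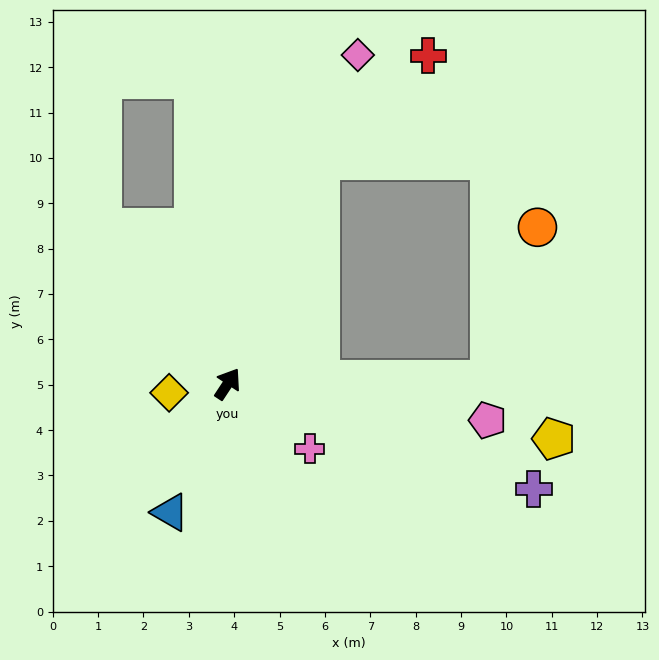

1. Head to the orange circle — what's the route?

blocked — turn right 56°, forward 5.8 m, then turn left 72°, forward 3.5 m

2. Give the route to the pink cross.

turn right 95°, forward 2.3 m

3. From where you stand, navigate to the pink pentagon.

turn right 65°, forward 5.8 m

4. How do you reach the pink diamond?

turn left 12°, forward 7.8 m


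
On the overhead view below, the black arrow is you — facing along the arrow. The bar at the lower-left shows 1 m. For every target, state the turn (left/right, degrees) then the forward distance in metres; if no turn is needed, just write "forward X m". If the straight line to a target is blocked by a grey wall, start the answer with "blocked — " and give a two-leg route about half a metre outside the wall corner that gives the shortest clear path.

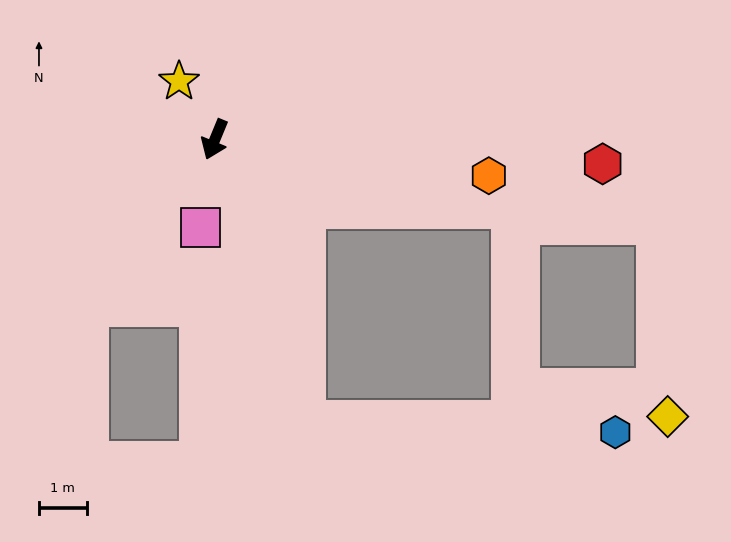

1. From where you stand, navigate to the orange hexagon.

turn left 105°, forward 5.8 m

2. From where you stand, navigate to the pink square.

turn left 13°, forward 1.9 m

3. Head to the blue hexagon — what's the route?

blocked — turn left 40°, forward 6.2 m, then turn left 70°, forward 6.5 m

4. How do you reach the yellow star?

turn right 126°, forward 1.4 m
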